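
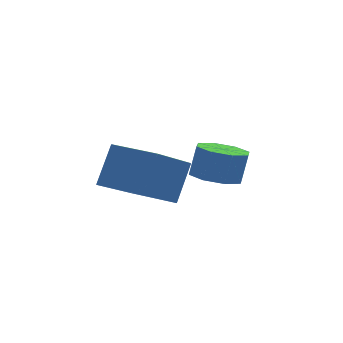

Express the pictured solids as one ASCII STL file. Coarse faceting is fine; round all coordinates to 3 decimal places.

solid 
facet normal -0.328 -0.430 -0.841
outer loop
vertex -1.909 -3.054 2.547
vertex -3.094 -2.103 2.523
vertex -0.811 -1.714 1.433
endloop
endfacet
facet normal 0.780 -0.626 0.016
outer loop
vertex -0.326 -1.077 2.677
vertex -1.909 -3.054 2.547
vertex -0.811 -1.714 1.433
endloop
endfacet
facet normal -0.328 -0.431 -0.841
outer loop
vertex -0.811 -1.714 1.433
vertex -3.094 -2.103 2.523
vertex -1.996 -0.763 1.408
endloop
endfacet
facet normal 0.533 0.650 -0.541
outer loop
vertex -1.996 -0.763 1.408
vertex -0.326 -1.077 2.677
vertex -0.811 -1.714 1.433
endloop
endfacet
facet normal -0.533 -0.651 0.541
outer loop
vertex -1.909 -3.054 2.547
vertex -2.609 -1.466 3.767
vertex -3.094 -2.103 2.523
endloop
endfacet
facet normal 0.780 -0.626 0.016
outer loop
vertex -1.424 -2.417 3.792
vertex -1.909 -3.054 2.547
vertex -0.326 -1.077 2.677
endloop
endfacet
facet normal -0.533 -0.650 0.541
outer loop
vertex -1.424 -2.417 3.792
vertex -2.609 -1.466 3.767
vertex -1.909 -3.054 2.547
endloop
endfacet
facet normal -0.780 0.626 -0.016
outer loop
vertex -3.094 -2.103 2.523
vertex -2.609 -1.466 3.767
vertex -1.996 -0.763 1.408
endloop
endfacet
facet normal 0.533 0.651 -0.541
outer loop
vertex -1.511 -0.126 2.653
vertex -0.326 -1.077 2.677
vertex -1.996 -0.763 1.408
endloop
endfacet
facet normal -0.780 0.626 -0.016
outer loop
vertex -1.996 -0.763 1.408
vertex -2.609 -1.466 3.767
vertex -1.511 -0.126 2.653
endloop
endfacet
facet normal 0.328 0.430 0.841
outer loop
vertex -1.511 -0.126 2.653
vertex -1.424 -2.417 3.792
vertex -0.326 -1.077 2.677
endloop
endfacet
facet normal 0.328 0.431 0.841
outer loop
vertex -2.609 -1.466 3.767
vertex -1.424 -2.417 3.792
vertex -1.511 -0.126 2.653
endloop
endfacet
facet normal -0.229 -0.194 -0.954
outer loop
vertex 1.306 0.183 1.086
vertex 0.634 0.684 1.145
vertex 1.439 0.793 0.93
endloop
endfacet
facet normal 0.951 -0.253 -0.177
outer loop
vertex 1.306 0.183 1.086
vertex 1.439 0.793 0.93
vertex 1.558 0.396 2.135
endloop
endfacet
facet normal 0.952 -0.251 -0.177
outer loop
vertex 1.558 0.396 2.135
vertex 1.439 0.793 0.93
vertex 1.69 1.006 1.98
endloop
endfacet
facet normal 0.229 0.193 0.954
outer loop
vertex 1.558 0.396 2.135
vertex 1.69 1.006 1.98
vertex 0.886 0.896 2.195
endloop
endfacet
facet normal -0.229 -0.193 -0.954
outer loop
vertex 1.439 0.793 0.93
vertex 0.634 0.684 1.145
vertex 1.1 1.338 0.901
endloop
endfacet
facet normal 0.818 0.493 -0.296
outer loop
vertex 1.439 0.793 0.93
vertex 1.1 1.338 0.901
vertex 1.69 1.006 1.98
endloop
endfacet
facet normal 0.819 0.492 -0.297
outer loop
vertex 1.69 1.006 1.98
vertex 1.1 1.338 0.901
vertex 1.352 1.551 1.95
endloop
endfacet
facet normal 0.229 0.194 0.954
outer loop
vertex 1.69 1.006 1.98
vertex 1.352 1.551 1.95
vertex 0.886 0.896 2.195
endloop
endfacet
facet normal -0.229 -0.193 -0.954
outer loop
vertex 1.1 1.338 0.901
vertex 0.634 0.684 1.145
vertex 0.488 1.5 1.015
endloop
endfacet
facet normal 0.206 0.948 -0.242
outer loop
vertex 1.1 1.338 0.901
vertex 0.488 1.5 1.015
vertex 1.352 1.551 1.95
endloop
endfacet
facet normal 0.206 0.948 -0.242
outer loop
vertex 1.352 1.551 1.95
vertex 0.488 1.5 1.015
vertex 0.74 1.713 2.064
endloop
endfacet
facet normal 0.229 0.194 0.954
outer loop
vertex 1.352 1.551 1.95
vertex 0.74 1.713 2.064
vertex 0.886 0.896 2.195
endloop
endfacet
facet normal -0.229 -0.193 -0.954
outer loop
vertex 0.488 1.5 1.015
vertex 0.634 0.684 1.145
vertex -0.038 1.184 1.205
endloop
endfacet
facet normal -0.527 0.849 -0.046
outer loop
vertex 0.488 1.5 1.015
vertex -0.038 1.184 1.205
vertex 0.74 1.713 2.064
endloop
endfacet
facet normal -0.527 0.849 -0.046
outer loop
vertex 0.74 1.713 2.064
vertex -0.038 1.184 1.205
vertex 0.214 1.397 2.254
endloop
endfacet
facet normal 0.228 0.194 0.954
outer loop
vertex 0.74 1.713 2.064
vertex 0.214 1.397 2.254
vertex 0.886 0.896 2.195
endloop
endfacet
facet normal -0.229 -0.193 -0.954
outer loop
vertex -0.038 1.184 1.205
vertex 0.634 0.684 1.145
vertex -0.17 0.574 1.36
endloop
endfacet
facet normal -0.952 0.251 0.178
outer loop
vertex -0.038 1.184 1.205
vertex -0.17 0.574 1.36
vertex 0.214 1.397 2.254
endloop
endfacet
facet normal -0.951 0.253 0.176
outer loop
vertex 0.214 1.397 2.254
vertex -0.17 0.574 1.36
vertex 0.081 0.787 2.41
endloop
endfacet
facet normal 0.229 0.194 0.954
outer loop
vertex 0.214 1.397 2.254
vertex 0.081 0.787 2.41
vertex 0.886 0.896 2.195
endloop
endfacet
facet normal -0.229 -0.194 -0.954
outer loop
vertex -0.17 0.574 1.36
vertex 0.634 0.684 1.145
vertex 0.168 0.029 1.39
endloop
endfacet
facet normal -0.819 -0.492 0.296
outer loop
vertex -0.17 0.574 1.36
vertex 0.168 0.029 1.39
vertex 0.081 0.787 2.41
endloop
endfacet
facet normal -0.818 -0.493 0.297
outer loop
vertex 0.081 0.787 2.41
vertex 0.168 0.029 1.39
vertex 0.42 0.242 2.439
endloop
endfacet
facet normal 0.229 0.193 0.954
outer loop
vertex 0.081 0.787 2.41
vertex 0.42 0.242 2.439
vertex 0.886 0.896 2.195
endloop
endfacet
facet normal -0.229 -0.194 -0.954
outer loop
vertex 0.168 0.029 1.39
vertex 0.634 0.684 1.145
vertex 0.78 -0.133 1.276
endloop
endfacet
facet normal -0.206 -0.948 0.242
outer loop
vertex 0.168 0.029 1.39
vertex 0.78 -0.133 1.276
vertex 0.42 0.242 2.439
endloop
endfacet
facet normal -0.206 -0.948 0.242
outer loop
vertex 0.42 0.242 2.439
vertex 0.78 -0.133 1.276
vertex 1.032 0.08 2.325
endloop
endfacet
facet normal 0.229 0.193 0.954
outer loop
vertex 0.42 0.242 2.439
vertex 1.032 0.08 2.325
vertex 0.886 0.896 2.195
endloop
endfacet
facet normal -0.228 -0.194 -0.954
outer loop
vertex 0.78 -0.133 1.276
vertex 0.634 0.684 1.145
vertex 1.306 0.183 1.086
endloop
endfacet
facet normal 0.527 -0.849 0.046
outer loop
vertex 0.78 -0.133 1.276
vertex 1.306 0.183 1.086
vertex 1.032 0.08 2.325
endloop
endfacet
facet normal 0.527 -0.849 0.046
outer loop
vertex 1.032 0.08 2.325
vertex 1.306 0.183 1.086
vertex 1.558 0.396 2.135
endloop
endfacet
facet normal 0.229 0.193 0.954
outer loop
vertex 1.032 0.08 2.325
vertex 1.558 0.396 2.135
vertex 0.886 0.896 2.195
endloop
endfacet

endsolid


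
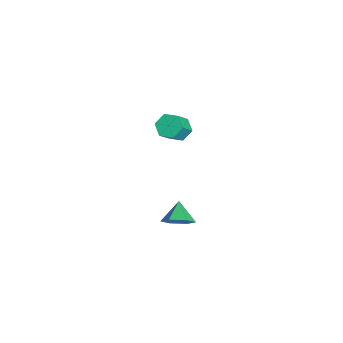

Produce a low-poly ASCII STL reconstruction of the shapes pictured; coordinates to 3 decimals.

solid 
facet normal 0.786 -0.279 -0.552
outer loop
vertex 5.126 2.055 3.711
vertex 4.502 1.747 2.979
vertex 4.844 2.697 2.985
endloop
endfacet
facet normal 0.046 0.757 0.652
outer loop
vertex 5.126 2.055 3.711
vertex 4.844 2.697 2.985
vertex 3.418 2.133 3.741
endloop
endfacet
facet normal 0.785 -0.279 -0.552
outer loop
vertex 4.844 2.697 2.985
vertex 4.502 1.747 2.979
vertex 4.22 2.39 2.253
endloop
endfacet
facet normal -0.391 0.919 -0.052
outer loop
vertex 4.844 2.697 2.985
vertex 4.22 2.39 2.253
vertex 3.418 2.133 3.741
endloop
endfacet
facet normal 0.785 -0.279 -0.552
outer loop
vertex 4.22 2.39 2.253
vertex 4.502 1.747 2.979
vertex 3.878 1.44 2.247
endloop
endfacet
facet normal -0.858 0.311 -0.409
outer loop
vertex 4.22 2.39 2.253
vertex 3.878 1.44 2.247
vertex 3.418 2.133 3.741
endloop
endfacet
facet normal 0.785 -0.279 -0.552
outer loop
vertex 3.878 1.44 2.247
vertex 4.502 1.747 2.979
vertex 4.16 0.797 2.973
endloop
endfacet
facet normal -0.887 -0.458 -0.061
outer loop
vertex 3.878 1.44 2.247
vertex 4.16 0.797 2.973
vertex 3.418 2.133 3.741
endloop
endfacet
facet normal 0.786 -0.279 -0.552
outer loop
vertex 4.16 0.797 2.973
vertex 4.502 1.747 2.979
vertex 4.784 1.105 3.705
endloop
endfacet
facet normal -0.449 -0.620 0.644
outer loop
vertex 4.16 0.797 2.973
vertex 4.784 1.105 3.705
vertex 3.418 2.133 3.741
endloop
endfacet
facet normal 0.786 -0.279 -0.552
outer loop
vertex 4.784 1.105 3.705
vertex 4.502 1.747 2.979
vertex 5.126 2.055 3.711
endloop
endfacet
facet normal 0.017 -0.012 1.000
outer loop
vertex 4.784 1.105 3.705
vertex 5.126 2.055 3.711
vertex 3.418 2.133 3.741
endloop
endfacet
facet normal -0.477 0.451 -0.755
outer loop
vertex -3.458 5.093 2.846
vertex -3.989 4.373 2.751
vertex -4.231 5.041 3.303
endloop
endfacet
facet normal 0.185 0.891 0.415
outer loop
vertex -3.458 5.093 2.846
vertex -4.231 5.041 3.303
vertex -2.5 4.187 4.363
endloop
endfacet
facet normal 0.186 0.891 0.414
outer loop
vertex -2.5 4.187 4.363
vertex -4.231 5.041 3.303
vertex -3.273 4.136 4.82
endloop
endfacet
facet normal 0.476 -0.450 0.755
outer loop
vertex -2.5 4.187 4.363
vertex -3.273 4.136 4.82
vertex -3.031 3.467 4.269
endloop
endfacet
facet normal -0.477 0.451 -0.754
outer loop
vertex -4.231 5.041 3.303
vertex -3.989 4.373 2.751
vertex -4.762 4.321 3.209
endloop
endfacet
facet normal -0.651 0.396 0.647
outer loop
vertex -4.231 5.041 3.303
vertex -4.762 4.321 3.209
vertex -3.273 4.136 4.82
endloop
endfacet
facet normal -0.651 0.396 0.647
outer loop
vertex -3.273 4.136 4.82
vertex -4.762 4.321 3.209
vertex -3.804 3.416 4.726
endloop
endfacet
facet normal 0.476 -0.450 0.755
outer loop
vertex -3.273 4.136 4.82
vertex -3.804 3.416 4.726
vertex -3.031 3.467 4.269
endloop
endfacet
facet normal -0.477 0.451 -0.754
outer loop
vertex -4.762 4.321 3.209
vertex -3.989 4.373 2.751
vertex -4.52 3.653 2.657
endloop
endfacet
facet normal -0.837 -0.496 0.233
outer loop
vertex -4.762 4.321 3.209
vertex -4.52 3.653 2.657
vertex -3.804 3.416 4.726
endloop
endfacet
facet normal -0.837 -0.495 0.233
outer loop
vertex -3.804 3.416 4.726
vertex -4.52 3.653 2.657
vertex -3.562 2.747 4.174
endloop
endfacet
facet normal 0.476 -0.451 0.755
outer loop
vertex -3.804 3.416 4.726
vertex -3.562 2.747 4.174
vertex -3.031 3.467 4.269
endloop
endfacet
facet normal -0.476 0.450 -0.755
outer loop
vertex -4.52 3.653 2.657
vertex -3.989 4.373 2.751
vertex -3.747 3.704 2.2
endloop
endfacet
facet normal -0.186 -0.891 -0.414
outer loop
vertex -4.52 3.653 2.657
vertex -3.747 3.704 2.2
vertex -3.562 2.747 4.174
endloop
endfacet
facet normal -0.185 -0.891 -0.415
outer loop
vertex -3.562 2.747 4.174
vertex -3.747 3.704 2.2
vertex -2.789 2.799 3.717
endloop
endfacet
facet normal 0.477 -0.451 0.755
outer loop
vertex -3.562 2.747 4.174
vertex -2.789 2.799 3.717
vertex -3.031 3.467 4.269
endloop
endfacet
facet normal -0.476 0.450 -0.755
outer loop
vertex -3.747 3.704 2.2
vertex -3.989 4.373 2.751
vertex -3.216 4.424 2.294
endloop
endfacet
facet normal 0.651 -0.396 -0.647
outer loop
vertex -3.747 3.704 2.2
vertex -3.216 4.424 2.294
vertex -2.789 2.799 3.717
endloop
endfacet
facet normal 0.651 -0.396 -0.647
outer loop
vertex -2.789 2.799 3.717
vertex -3.216 4.424 2.294
vertex -2.258 3.519 3.811
endloop
endfacet
facet normal 0.477 -0.451 0.754
outer loop
vertex -2.789 2.799 3.717
vertex -2.258 3.519 3.811
vertex -3.031 3.467 4.269
endloop
endfacet
facet normal -0.476 0.451 -0.755
outer loop
vertex -3.216 4.424 2.294
vertex -3.989 4.373 2.751
vertex -3.458 5.093 2.846
endloop
endfacet
facet normal 0.837 0.495 -0.233
outer loop
vertex -3.216 4.424 2.294
vertex -3.458 5.093 2.846
vertex -2.258 3.519 3.811
endloop
endfacet
facet normal 0.837 0.495 -0.233
outer loop
vertex -2.258 3.519 3.811
vertex -3.458 5.093 2.846
vertex -2.5 4.187 4.363
endloop
endfacet
facet normal 0.477 -0.451 0.754
outer loop
vertex -2.258 3.519 3.811
vertex -2.5 4.187 4.363
vertex -3.031 3.467 4.269
endloop
endfacet

endsolid


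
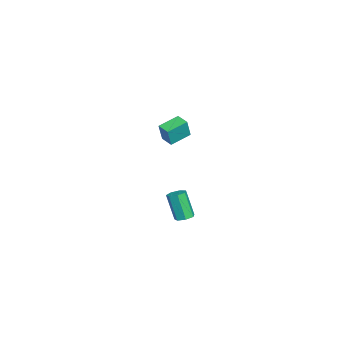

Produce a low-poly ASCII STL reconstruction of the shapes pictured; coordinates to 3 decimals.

solid 
facet normal 0.272 0.277 -0.922
outer loop
vertex 4.324 2.88 1.056
vertex 3.8 2.795 0.876
vertex 4.027 3.264 1.084
endloop
endfacet
facet normal 0.744 0.547 0.383
outer loop
vertex 4.324 2.88 1.056
vertex 4.027 3.264 1.084
vertex 3.863 2.41 2.623
endloop
endfacet
facet normal 0.743 0.548 0.383
outer loop
vertex 3.863 2.41 2.623
vertex 4.027 3.264 1.084
vertex 3.566 2.793 2.651
endloop
endfacet
facet normal -0.271 -0.277 0.922
outer loop
vertex 3.863 2.41 2.623
vertex 3.566 2.793 2.651
vertex 3.34 2.325 2.444
endloop
endfacet
facet normal 0.272 0.277 -0.922
outer loop
vertex 4.027 3.264 1.084
vertex 3.8 2.795 0.876
vertex 3.559 3.294 0.955
endloop
endfacet
facet normal -0.017 0.959 0.283
outer loop
vertex 4.027 3.264 1.084
vertex 3.559 3.294 0.955
vertex 3.566 2.793 2.651
endloop
endfacet
facet normal -0.014 0.959 0.283
outer loop
vertex 3.566 2.793 2.651
vertex 3.559 3.294 0.955
vertex 3.098 2.824 2.523
endloop
endfacet
facet normal -0.271 -0.277 0.922
outer loop
vertex 3.566 2.793 2.651
vertex 3.098 2.824 2.523
vertex 3.34 2.325 2.444
endloop
endfacet
facet normal 0.270 0.276 -0.922
outer loop
vertex 3.559 3.294 0.955
vertex 3.8 2.795 0.876
vertex 3.273 2.949 0.768
endloop
endfacet
facet normal -0.762 0.647 -0.030
outer loop
vertex 3.559 3.294 0.955
vertex 3.273 2.949 0.768
vertex 3.098 2.824 2.523
endloop
endfacet
facet normal -0.761 0.648 -0.030
outer loop
vertex 3.098 2.824 2.523
vertex 3.273 2.949 0.768
vertex 2.812 2.479 2.335
endloop
endfacet
facet normal -0.271 -0.277 0.922
outer loop
vertex 3.098 2.824 2.523
vertex 2.812 2.479 2.335
vertex 3.34 2.325 2.444
endloop
endfacet
facet normal 0.270 0.277 -0.922
outer loop
vertex 3.273 2.949 0.768
vertex 3.8 2.795 0.876
vertex 3.384 2.488 0.662
endloop
endfacet
facet normal -0.935 -0.151 -0.321
outer loop
vertex 3.273 2.949 0.768
vertex 3.384 2.488 0.662
vertex 2.812 2.479 2.335
endloop
endfacet
facet normal -0.935 -0.153 -0.320
outer loop
vertex 2.812 2.479 2.335
vertex 3.384 2.488 0.662
vertex 2.924 2.017 2.229
endloop
endfacet
facet normal -0.271 -0.277 0.922
outer loop
vertex 2.812 2.479 2.335
vertex 2.924 2.017 2.229
vertex 3.34 2.325 2.444
endloop
endfacet
facet normal 0.271 0.276 -0.922
outer loop
vertex 3.384 2.488 0.662
vertex 3.8 2.795 0.876
vertex 3.809 2.258 0.718
endloop
endfacet
facet normal -0.404 -0.837 -0.370
outer loop
vertex 3.384 2.488 0.662
vertex 3.809 2.258 0.718
vertex 2.924 2.017 2.229
endloop
endfacet
facet normal -0.403 -0.837 -0.370
outer loop
vertex 2.924 2.017 2.229
vertex 3.809 2.258 0.718
vertex 3.348 1.788 2.285
endloop
endfacet
facet normal -0.271 -0.277 0.922
outer loop
vertex 2.924 2.017 2.229
vertex 3.348 1.788 2.285
vertex 3.34 2.325 2.444
endloop
endfacet
facet normal 0.271 0.276 -0.922
outer loop
vertex 3.809 2.258 0.718
vertex 3.8 2.795 0.876
vertex 4.227 2.433 0.893
endloop
endfacet
facet normal 0.432 -0.891 -0.140
outer loop
vertex 3.809 2.258 0.718
vertex 4.227 2.433 0.893
vertex 3.348 1.788 2.285
endloop
endfacet
facet normal 0.430 -0.892 -0.141
outer loop
vertex 3.348 1.788 2.285
vertex 4.227 2.433 0.893
vertex 3.766 1.962 2.46
endloop
endfacet
facet normal -0.271 -0.277 0.922
outer loop
vertex 3.348 1.788 2.285
vertex 3.766 1.962 2.46
vertex 3.34 2.325 2.444
endloop
endfacet
facet normal 0.272 0.277 -0.922
outer loop
vertex 4.227 2.433 0.893
vertex 3.8 2.795 0.876
vertex 4.324 2.88 1.056
endloop
endfacet
facet normal 0.942 -0.275 0.194
outer loop
vertex 4.227 2.433 0.893
vertex 4.324 2.88 1.056
vertex 3.766 1.962 2.46
endloop
endfacet
facet normal 0.942 -0.275 0.195
outer loop
vertex 3.766 1.962 2.46
vertex 4.324 2.88 1.056
vertex 3.863 2.41 2.623
endloop
endfacet
facet normal -0.271 -0.277 0.922
outer loop
vertex 3.766 1.962 2.46
vertex 3.863 2.41 2.623
vertex 3.34 2.325 2.444
endloop
endfacet
facet normal -0.591 0.760 0.269
outer loop
vertex -4.548 2.015 3.836
vertex -3.889 2.56 3.743
vertex -4.872 2.197 2.612
endloop
endfacet
facet normal -0.766 -0.634 0.109
outer loop
vertex -4.051 1.14 2.237
vertex -4.548 2.015 3.836
vertex -4.872 2.197 2.612
endloop
endfacet
facet normal -0.591 0.760 0.270
outer loop
vertex -4.872 2.197 2.612
vertex -3.889 2.56 3.743
vertex -4.214 2.742 2.518
endloop
endfacet
facet normal -0.254 0.142 -0.957
outer loop
vertex -4.214 2.742 2.518
vertex -4.051 1.14 2.237
vertex -4.872 2.197 2.612
endloop
endfacet
facet normal 0.253 -0.143 0.957
outer loop
vertex -4.548 2.015 3.836
vertex -3.068 1.503 3.368
vertex -3.889 2.56 3.743
endloop
endfacet
facet normal -0.766 -0.634 0.109
outer loop
vertex -3.726 0.958 3.462
vertex -4.548 2.015 3.836
vertex -4.051 1.14 2.237
endloop
endfacet
facet normal 0.254 -0.141 0.957
outer loop
vertex -3.726 0.958 3.462
vertex -3.068 1.503 3.368
vertex -4.548 2.015 3.836
endloop
endfacet
facet normal 0.766 0.634 -0.109
outer loop
vertex -3.889 2.56 3.743
vertex -3.068 1.503 3.368
vertex -4.214 2.742 2.518
endloop
endfacet
facet normal -0.253 0.142 -0.957
outer loop
vertex -3.392 1.685 2.144
vertex -4.051 1.14 2.237
vertex -4.214 2.742 2.518
endloop
endfacet
facet normal 0.766 0.634 -0.108
outer loop
vertex -4.214 2.742 2.518
vertex -3.068 1.503 3.368
vertex -3.392 1.685 2.144
endloop
endfacet
facet normal 0.591 -0.760 -0.270
outer loop
vertex -3.392 1.685 2.144
vertex -3.726 0.958 3.462
vertex -4.051 1.14 2.237
endloop
endfacet
facet normal 0.591 -0.760 -0.270
outer loop
vertex -3.068 1.503 3.368
vertex -3.726 0.958 3.462
vertex -3.392 1.685 2.144
endloop
endfacet

endsolid


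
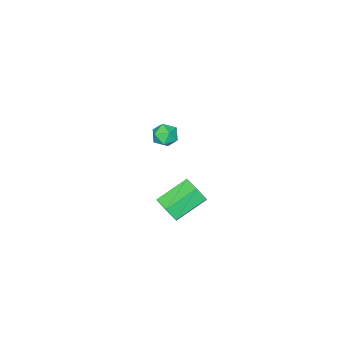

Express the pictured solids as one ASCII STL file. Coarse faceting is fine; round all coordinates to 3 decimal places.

solid 
facet normal 0.852 -0.289 -0.437
outer loop
vertex -1.084 -2.371 -3.546
vertex -1.607 -2.806 -4.278
vertex -1.327 -1.85 -4.364
endloop
endfacet
facet normal 0.464 0.803 0.374
outer loop
vertex -1.084 -2.371 -3.546
vertex -1.327 -1.85 -4.364
vertex -2.95 -1.738 -2.589
endloop
endfacet
facet normal 0.464 0.804 0.373
outer loop
vertex -2.95 -1.738 -2.589
vertex -1.327 -1.85 -4.364
vertex -3.193 -1.218 -3.407
endloop
endfacet
facet normal -0.852 0.288 0.437
outer loop
vertex -2.95 -1.738 -2.589
vertex -3.193 -1.218 -3.407
vertex -3.473 -2.174 -3.322
endloop
endfacet
facet normal 0.852 -0.289 -0.436
outer loop
vertex -1.327 -1.85 -4.364
vertex -1.607 -2.806 -4.278
vertex -1.85 -2.286 -5.097
endloop
endfacet
facet normal 0.021 0.853 -0.522
outer loop
vertex -1.327 -1.85 -4.364
vertex -1.85 -2.286 -5.097
vertex -3.193 -1.218 -3.407
endloop
endfacet
facet normal 0.022 0.853 -0.522
outer loop
vertex -3.193 -1.218 -3.407
vertex -1.85 -2.286 -5.097
vertex -3.716 -1.653 -4.14
endloop
endfacet
facet normal -0.852 0.288 0.437
outer loop
vertex -3.193 -1.218 -3.407
vertex -3.716 -1.653 -4.14
vertex -3.473 -2.174 -3.322
endloop
endfacet
facet normal 0.852 -0.289 -0.436
outer loop
vertex -1.85 -2.286 -5.097
vertex -1.607 -2.806 -4.278
vertex -2.13 -3.242 -5.011
endloop
endfacet
facet normal -0.443 0.049 -0.895
outer loop
vertex -1.85 -2.286 -5.097
vertex -2.13 -3.242 -5.011
vertex -3.716 -1.653 -4.14
endloop
endfacet
facet normal -0.443 0.049 -0.895
outer loop
vertex -3.716 -1.653 -4.14
vertex -2.13 -3.242 -5.011
vertex -3.996 -2.609 -4.054
endloop
endfacet
facet normal -0.852 0.289 0.437
outer loop
vertex -3.716 -1.653 -4.14
vertex -3.996 -2.609 -4.054
vertex -3.473 -2.174 -3.322
endloop
endfacet
facet normal 0.852 -0.288 -0.437
outer loop
vertex -2.13 -3.242 -5.011
vertex -1.607 -2.806 -4.278
vertex -1.887 -3.762 -4.193
endloop
endfacet
facet normal -0.464 -0.804 -0.373
outer loop
vertex -2.13 -3.242 -5.011
vertex -1.887 -3.762 -4.193
vertex -3.996 -2.609 -4.054
endloop
endfacet
facet normal -0.464 -0.803 -0.374
outer loop
vertex -3.996 -2.609 -4.054
vertex -1.887 -3.762 -4.193
vertex -3.753 -3.13 -3.236
endloop
endfacet
facet normal -0.852 0.289 0.437
outer loop
vertex -3.996 -2.609 -4.054
vertex -3.753 -3.13 -3.236
vertex -3.473 -2.174 -3.322
endloop
endfacet
facet normal 0.852 -0.288 -0.437
outer loop
vertex -1.887 -3.762 -4.193
vertex -1.607 -2.806 -4.278
vertex -1.364 -3.327 -3.46
endloop
endfacet
facet normal -0.021 -0.853 0.522
outer loop
vertex -1.887 -3.762 -4.193
vertex -1.364 -3.327 -3.46
vertex -3.753 -3.13 -3.236
endloop
endfacet
facet normal -0.021 -0.852 0.522
outer loop
vertex -3.753 -3.13 -3.236
vertex -1.364 -3.327 -3.46
vertex -3.23 -2.694 -2.503
endloop
endfacet
facet normal -0.852 0.289 0.436
outer loop
vertex -3.753 -3.13 -3.236
vertex -3.23 -2.694 -2.503
vertex -3.473 -2.174 -3.322
endloop
endfacet
facet normal 0.852 -0.289 -0.437
outer loop
vertex -1.364 -3.327 -3.46
vertex -1.607 -2.806 -4.278
vertex -1.084 -2.371 -3.546
endloop
endfacet
facet normal 0.443 -0.049 0.895
outer loop
vertex -1.364 -3.327 -3.46
vertex -1.084 -2.371 -3.546
vertex -3.23 -2.694 -2.503
endloop
endfacet
facet normal 0.443 -0.049 0.895
outer loop
vertex -3.23 -2.694 -2.503
vertex -1.084 -2.371 -3.546
vertex -2.95 -1.738 -2.589
endloop
endfacet
facet normal -0.852 0.289 0.436
outer loop
vertex -3.23 -2.694 -2.503
vertex -2.95 -1.738 -2.589
vertex -3.473 -2.174 -3.322
endloop
endfacet
facet normal -0.257 0.270 0.928
outer loop
vertex -0.578 -1.677 4.016
vertex -1.363 -1.844 3.847
vertex -0.876 -2.429 4.152
endloop
endfacet
facet normal 0.406 0.005 0.914
outer loop
vertex -0.578 -1.677 4.016
vertex -0.876 -2.429 4.152
vertex -0.131 -2.336 3.821
endloop
endfacet
facet normal 0.791 0.400 0.462
outer loop
vertex -0.578 -1.677 4.016
vertex -0.131 -2.336 3.821
vertex -0.158 -1.694 3.312
endloop
endfacet
facet normal 0.368 0.909 0.198
outer loop
vertex -0.578 -1.677 4.016
vertex -0.158 -1.694 3.312
vertex -0.92 -1.389 3.328
endloop
endfacet
facet normal -0.281 0.828 0.486
outer loop
vertex -0.578 -1.677 4.016
vertex -0.92 -1.389 3.328
vertex -1.363 -1.844 3.847
endloop
endfacet
facet normal 0.373 -0.659 0.654
outer loop
vertex -0.131 -2.336 3.821
vertex -0.876 -2.429 4.152
vertex -0.64 -2.911 3.532
endloop
endfacet
facet normal -0.700 -0.230 0.677
outer loop
vertex -0.876 -2.429 4.152
vertex -1.363 -1.844 3.847
vertex -1.402 -2.606 3.548
endloop
endfacet
facet normal -0.738 0.673 -0.040
outer loop
vertex -1.363 -1.844 3.847
vertex -0.92 -1.389 3.328
vertex -1.429 -1.964 3.039
endloop
endfacet
facet normal 0.311 0.804 -0.507
outer loop
vertex -0.92 -1.389 3.328
vertex -0.158 -1.694 3.312
vertex -0.684 -1.871 2.708
endloop
endfacet
facet normal 0.997 -0.020 -0.078
outer loop
vertex -0.158 -1.694 3.312
vertex -0.131 -2.336 3.821
vertex -0.197 -2.456 3.013
endloop
endfacet
facet normal -0.368 -0.909 -0.198
outer loop
vertex -0.982 -2.623 2.844
vertex -0.64 -2.911 3.532
vertex -1.402 -2.606 3.548
endloop
endfacet
facet normal -0.791 -0.400 -0.462
outer loop
vertex -0.982 -2.623 2.844
vertex -1.402 -2.606 3.548
vertex -1.429 -1.964 3.039
endloop
endfacet
facet normal -0.406 -0.005 -0.914
outer loop
vertex -0.982 -2.623 2.844
vertex -1.429 -1.964 3.039
vertex -0.684 -1.871 2.708
endloop
endfacet
facet normal 0.257 -0.270 -0.928
outer loop
vertex -0.982 -2.623 2.844
vertex -0.684 -1.871 2.708
vertex -0.197 -2.456 3.013
endloop
endfacet
facet normal 0.281 -0.828 -0.486
outer loop
vertex -0.982 -2.623 2.844
vertex -0.197 -2.456 3.013
vertex -0.64 -2.911 3.532
endloop
endfacet
facet normal -0.311 -0.804 0.507
outer loop
vertex -1.402 -2.606 3.548
vertex -0.64 -2.911 3.532
vertex -0.876 -2.429 4.152
endloop
endfacet
facet normal -0.997 0.020 0.078
outer loop
vertex -1.429 -1.964 3.039
vertex -1.402 -2.606 3.548
vertex -1.363 -1.844 3.847
endloop
endfacet
facet normal -0.373 0.659 -0.654
outer loop
vertex -0.684 -1.871 2.708
vertex -1.429 -1.964 3.039
vertex -0.92 -1.389 3.328
endloop
endfacet
facet normal 0.700 0.230 -0.677
outer loop
vertex -0.197 -2.456 3.013
vertex -0.684 -1.871 2.708
vertex -0.158 -1.694 3.312
endloop
endfacet
facet normal 0.738 -0.673 0.040
outer loop
vertex -0.64 -2.911 3.532
vertex -0.197 -2.456 3.013
vertex -0.131 -2.336 3.821
endloop
endfacet

endsolid


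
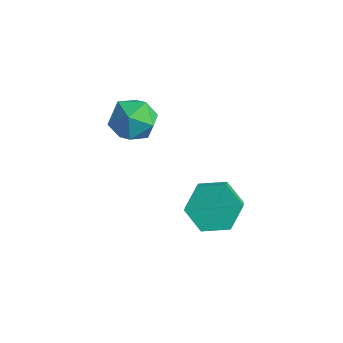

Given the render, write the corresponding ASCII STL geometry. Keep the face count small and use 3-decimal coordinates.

solid 
facet normal -0.450 0.569 -0.689
outer loop
vertex 3.958 2.167 -0.814
vertex 3.168 1.422 -0.913
vertex 3.07 2.227 -0.184
endloop
endfacet
facet normal 0.367 0.820 0.439
outer loop
vertex 3.958 2.167 -0.814
vertex 3.07 2.227 -0.184
vertex 4.642 1.302 0.232
endloop
endfacet
facet normal 0.367 0.821 0.438
outer loop
vertex 4.642 1.302 0.232
vertex 3.07 2.227 -0.184
vertex 3.755 1.362 0.862
endloop
endfacet
facet normal 0.450 -0.569 0.688
outer loop
vertex 4.642 1.302 0.232
vertex 3.755 1.362 0.862
vertex 3.852 0.558 0.133
endloop
endfacet
facet normal -0.450 0.569 -0.689
outer loop
vertex 3.07 2.227 -0.184
vertex 3.168 1.422 -0.913
vertex 2.28 1.482 -0.283
endloop
endfacet
facet normal -0.522 0.458 0.720
outer loop
vertex 3.07 2.227 -0.184
vertex 2.28 1.482 -0.283
vertex 3.755 1.362 0.862
endloop
endfacet
facet normal -0.522 0.458 0.720
outer loop
vertex 3.755 1.362 0.862
vertex 2.28 1.482 -0.283
vertex 2.965 0.617 0.763
endloop
endfacet
facet normal 0.451 -0.569 0.688
outer loop
vertex 3.755 1.362 0.862
vertex 2.965 0.617 0.763
vertex 3.852 0.558 0.133
endloop
endfacet
facet normal -0.450 0.569 -0.688
outer loop
vertex 2.28 1.482 -0.283
vertex 3.168 1.422 -0.913
vertex 2.378 0.678 -1.012
endloop
endfacet
facet normal -0.888 -0.363 0.281
outer loop
vertex 2.28 1.482 -0.283
vertex 2.378 0.678 -1.012
vertex 2.965 0.617 0.763
endloop
endfacet
facet normal -0.889 -0.362 0.281
outer loop
vertex 2.965 0.617 0.763
vertex 2.378 0.678 -1.012
vertex 3.062 -0.187 0.034
endloop
endfacet
facet normal 0.451 -0.569 0.688
outer loop
vertex 2.965 0.617 0.763
vertex 3.062 -0.187 0.034
vertex 3.852 0.558 0.133
endloop
endfacet
facet normal -0.450 0.569 -0.688
outer loop
vertex 2.378 0.678 -1.012
vertex 3.168 1.422 -0.913
vertex 3.265 0.618 -1.642
endloop
endfacet
facet normal -0.367 -0.820 -0.438
outer loop
vertex 2.378 0.678 -1.012
vertex 3.265 0.618 -1.642
vertex 3.062 -0.187 0.034
endloop
endfacet
facet normal -0.367 -0.821 -0.439
outer loop
vertex 3.062 -0.187 0.034
vertex 3.265 0.618 -1.642
vertex 3.95 -0.247 -0.596
endloop
endfacet
facet normal 0.450 -0.569 0.689
outer loop
vertex 3.062 -0.187 0.034
vertex 3.95 -0.247 -0.596
vertex 3.852 0.558 0.133
endloop
endfacet
facet normal -0.451 0.569 -0.688
outer loop
vertex 3.265 0.618 -1.642
vertex 3.168 1.422 -0.913
vertex 4.055 1.363 -1.543
endloop
endfacet
facet normal 0.522 -0.458 -0.720
outer loop
vertex 3.265 0.618 -1.642
vertex 4.055 1.363 -1.543
vertex 3.95 -0.247 -0.596
endloop
endfacet
facet normal 0.522 -0.458 -0.720
outer loop
vertex 3.95 -0.247 -0.596
vertex 4.055 1.363 -1.543
vertex 4.74 0.498 -0.497
endloop
endfacet
facet normal 0.450 -0.569 0.689
outer loop
vertex 3.95 -0.247 -0.596
vertex 4.74 0.498 -0.497
vertex 3.852 0.558 0.133
endloop
endfacet
facet normal -0.451 0.569 -0.688
outer loop
vertex 4.055 1.363 -1.543
vertex 3.168 1.422 -0.913
vertex 3.958 2.167 -0.814
endloop
endfacet
facet normal 0.888 0.363 -0.282
outer loop
vertex 4.055 1.363 -1.543
vertex 3.958 2.167 -0.814
vertex 4.74 0.498 -0.497
endloop
endfacet
facet normal 0.888 0.363 -0.281
outer loop
vertex 4.74 0.498 -0.497
vertex 3.958 2.167 -0.814
vertex 4.642 1.302 0.232
endloop
endfacet
facet normal 0.450 -0.569 0.688
outer loop
vertex 4.74 0.498 -0.497
vertex 4.642 1.302 0.232
vertex 3.852 0.558 0.133
endloop
endfacet
facet normal -0.058 -0.060 0.997
outer loop
vertex -0.33 1.463 3.096
vertex -1.203 0.846 3.008
vertex -0.229 0.396 3.038
endloop
endfacet
facet normal 0.619 0.016 0.785
outer loop
vertex -0.33 1.463 3.096
vertex -0.229 0.396 3.038
vertex 0.445 1.029 2.494
endloop
endfacet
facet normal 0.667 0.621 0.411
outer loop
vertex -0.33 1.463 3.096
vertex 0.445 1.029 2.494
vertex -0.112 1.869 2.128
endloop
endfacet
facet normal 0.020 0.920 0.390
outer loop
vertex -0.33 1.463 3.096
vertex -0.112 1.869 2.128
vertex -1.13 1.756 2.446
endloop
endfacet
facet normal -0.429 0.499 0.753
outer loop
vertex -0.33 1.463 3.096
vertex -1.13 1.756 2.446
vertex -1.203 0.846 3.008
endloop
endfacet
facet normal 0.776 -0.527 0.348
outer loop
vertex 0.445 1.029 2.494
vertex -0.229 0.396 3.038
vertex 0.05 0.144 2.034
endloop
endfacet
facet normal -0.321 -0.648 0.691
outer loop
vertex -0.229 0.396 3.038
vertex -1.203 0.846 3.008
vertex -0.968 0.031 2.352
endloop
endfacet
facet normal -0.920 0.257 0.296
outer loop
vertex -1.203 0.846 3.008
vertex -1.13 1.756 2.446
vertex -1.525 0.871 1.986
endloop
endfacet
facet normal -0.194 0.937 -0.289
outer loop
vertex -1.13 1.756 2.446
vertex -0.112 1.869 2.128
vertex -0.851 1.504 1.442
endloop
endfacet
facet normal 0.853 0.453 -0.258
outer loop
vertex -0.112 1.869 2.128
vertex 0.445 1.029 2.494
vertex 0.123 1.054 1.472
endloop
endfacet
facet normal -0.020 -0.920 -0.390
outer loop
vertex -0.75 0.437 1.384
vertex 0.05 0.144 2.034
vertex -0.968 0.031 2.352
endloop
endfacet
facet normal -0.667 -0.621 -0.411
outer loop
vertex -0.75 0.437 1.384
vertex -0.968 0.031 2.352
vertex -1.525 0.871 1.986
endloop
endfacet
facet normal -0.619 -0.016 -0.785
outer loop
vertex -0.75 0.437 1.384
vertex -1.525 0.871 1.986
vertex -0.851 1.504 1.442
endloop
endfacet
facet normal 0.058 0.060 -0.997
outer loop
vertex -0.75 0.437 1.384
vertex -0.851 1.504 1.442
vertex 0.123 1.054 1.472
endloop
endfacet
facet normal 0.429 -0.499 -0.753
outer loop
vertex -0.75 0.437 1.384
vertex 0.123 1.054 1.472
vertex 0.05 0.144 2.034
endloop
endfacet
facet normal 0.194 -0.937 0.289
outer loop
vertex -0.968 0.031 2.352
vertex 0.05 0.144 2.034
vertex -0.229 0.396 3.038
endloop
endfacet
facet normal -0.853 -0.453 0.258
outer loop
vertex -1.525 0.871 1.986
vertex -0.968 0.031 2.352
vertex -1.203 0.846 3.008
endloop
endfacet
facet normal -0.776 0.527 -0.348
outer loop
vertex -0.851 1.504 1.442
vertex -1.525 0.871 1.986
vertex -1.13 1.756 2.446
endloop
endfacet
facet normal 0.321 0.648 -0.691
outer loop
vertex 0.123 1.054 1.472
vertex -0.851 1.504 1.442
vertex -0.112 1.869 2.128
endloop
endfacet
facet normal 0.920 -0.257 -0.296
outer loop
vertex 0.05 0.144 2.034
vertex 0.123 1.054 1.472
vertex 0.445 1.029 2.494
endloop
endfacet

endsolid


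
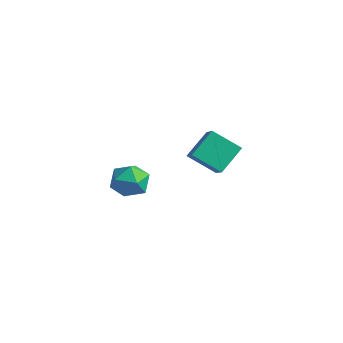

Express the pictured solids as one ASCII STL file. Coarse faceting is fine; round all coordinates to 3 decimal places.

solid 
facet normal -0.651 0.434 -0.623
outer loop
vertex -1.806 4.601 1.884
vertex -0.381 5.365 0.926
vertex -1.747 3.113 0.785
endloop
endfacet
facet normal -0.758 -0.407 0.510
outer loop
vertex -0.399 2.215 2.074
vertex -1.806 4.601 1.884
vertex -1.747 3.113 0.785
endloop
endfacet
facet normal -0.651 0.434 -0.622
outer loop
vertex -1.747 3.113 0.785
vertex -0.381 5.365 0.926
vertex -0.322 3.878 -0.173
endloop
endfacet
facet normal 0.032 -0.804 -0.594
outer loop
vertex -0.322 3.878 -0.173
vertex -0.399 2.215 2.074
vertex -1.747 3.113 0.785
endloop
endfacet
facet normal -0.032 0.804 0.594
outer loop
vertex -1.806 4.601 1.884
vertex 0.967 4.467 2.215
vertex -0.381 5.365 0.926
endloop
endfacet
facet normal -0.758 -0.407 0.509
outer loop
vertex -0.458 3.702 3.173
vertex -1.806 4.601 1.884
vertex -0.399 2.215 2.074
endloop
endfacet
facet normal -0.032 0.804 0.594
outer loop
vertex -0.458 3.702 3.173
vertex 0.967 4.467 2.215
vertex -1.806 4.601 1.884
endloop
endfacet
facet normal 0.758 0.407 -0.510
outer loop
vertex -0.381 5.365 0.926
vertex 0.967 4.467 2.215
vertex -0.322 3.878 -0.173
endloop
endfacet
facet normal 0.032 -0.804 -0.594
outer loop
vertex 1.026 2.979 1.116
vertex -0.399 2.215 2.074
vertex -0.322 3.878 -0.173
endloop
endfacet
facet normal 0.758 0.406 -0.510
outer loop
vertex -0.322 3.878 -0.173
vertex 0.967 4.467 2.215
vertex 1.026 2.979 1.116
endloop
endfacet
facet normal 0.651 -0.434 0.622
outer loop
vertex 1.026 2.979 1.116
vertex -0.458 3.702 3.173
vertex -0.399 2.215 2.074
endloop
endfacet
facet normal 0.651 -0.434 0.622
outer loop
vertex 0.967 4.467 2.215
vertex -0.458 3.702 3.173
vertex 1.026 2.979 1.116
endloop
endfacet
facet normal -0.562 0.279 0.778
outer loop
vertex -0.674 -1.42 2.97
vertex -1.085 -2.465 3.048
vertex -0.156 -2.181 3.617
endloop
endfacet
facet normal 0.039 0.663 0.748
outer loop
vertex -0.674 -1.42 2.97
vertex -0.156 -2.181 3.617
vertex 0.45 -1.488 2.971
endloop
endfacet
facet normal 0.060 0.992 0.115
outer loop
vertex -0.674 -1.42 2.97
vertex 0.45 -1.488 2.971
vertex -0.104 -1.342 2.002
endloop
endfacet
facet normal -0.530 0.812 -0.246
outer loop
vertex -0.674 -1.42 2.97
vertex -0.104 -1.342 2.002
vertex -1.052 -1.946 2.05
endloop
endfacet
facet normal -0.914 0.372 0.163
outer loop
vertex -0.674 -1.42 2.97
vertex -1.052 -1.946 2.05
vertex -1.085 -2.465 3.048
endloop
endfacet
facet normal 0.590 0.210 0.779
outer loop
vertex 0.45 -1.488 2.971
vertex -0.156 -2.181 3.617
vertex 0.732 -2.574 3.05
endloop
endfacet
facet normal -0.383 -0.408 0.829
outer loop
vertex -0.156 -2.181 3.617
vertex -1.085 -2.465 3.048
vertex -0.216 -3.178 3.098
endloop
endfacet
facet normal -0.951 -0.259 -0.166
outer loop
vertex -1.085 -2.465 3.048
vertex -1.052 -1.946 2.05
vertex -0.77 -3.032 2.129
endloop
endfacet
facet normal -0.330 0.451 -0.829
outer loop
vertex -1.052 -1.946 2.05
vertex -0.104 -1.342 2.002
vertex -0.164 -2.339 1.483
endloop
endfacet
facet normal 0.623 0.743 -0.245
outer loop
vertex -0.104 -1.342 2.002
vertex 0.45 -1.488 2.971
vertex 0.765 -2.055 2.052
endloop
endfacet
facet normal 0.530 -0.812 0.246
outer loop
vertex 0.354 -3.1 2.13
vertex 0.732 -2.574 3.05
vertex -0.216 -3.178 3.098
endloop
endfacet
facet normal -0.060 -0.992 -0.115
outer loop
vertex 0.354 -3.1 2.13
vertex -0.216 -3.178 3.098
vertex -0.77 -3.032 2.129
endloop
endfacet
facet normal -0.039 -0.663 -0.748
outer loop
vertex 0.354 -3.1 2.13
vertex -0.77 -3.032 2.129
vertex -0.164 -2.339 1.483
endloop
endfacet
facet normal 0.562 -0.279 -0.778
outer loop
vertex 0.354 -3.1 2.13
vertex -0.164 -2.339 1.483
vertex 0.765 -2.055 2.052
endloop
endfacet
facet normal 0.914 -0.372 -0.163
outer loop
vertex 0.354 -3.1 2.13
vertex 0.765 -2.055 2.052
vertex 0.732 -2.574 3.05
endloop
endfacet
facet normal 0.330 -0.451 0.829
outer loop
vertex -0.216 -3.178 3.098
vertex 0.732 -2.574 3.05
vertex -0.156 -2.181 3.617
endloop
endfacet
facet normal -0.623 -0.743 0.245
outer loop
vertex -0.77 -3.032 2.129
vertex -0.216 -3.178 3.098
vertex -1.085 -2.465 3.048
endloop
endfacet
facet normal -0.590 -0.210 -0.779
outer loop
vertex -0.164 -2.339 1.483
vertex -0.77 -3.032 2.129
vertex -1.052 -1.946 2.05
endloop
endfacet
facet normal 0.383 0.408 -0.829
outer loop
vertex 0.765 -2.055 2.052
vertex -0.164 -2.339 1.483
vertex -0.104 -1.342 2.002
endloop
endfacet
facet normal 0.951 0.259 0.166
outer loop
vertex 0.732 -2.574 3.05
vertex 0.765 -2.055 2.052
vertex 0.45 -1.488 2.971
endloop
endfacet

endsolid


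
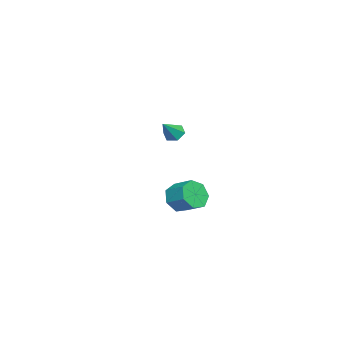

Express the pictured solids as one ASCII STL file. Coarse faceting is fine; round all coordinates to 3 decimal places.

solid 
facet normal -0.421 -0.799 -0.429
outer loop
vertex -2.719 -1.956 -5.031
vertex -3.402 -1.996 -4.287
vertex -3.454 -1.498 -5.164
endloop
endfacet
facet normal 0.346 0.296 -0.890
outer loop
vertex -2.719 -1.956 -5.031
vertex -3.454 -1.498 -5.164
vertex -2.156 -0.885 -4.456
endloop
endfacet
facet normal 0.346 0.295 -0.891
outer loop
vertex -2.156 -0.885 -4.456
vertex -3.454 -1.498 -5.164
vertex -2.891 -0.426 -4.59
endloop
endfacet
facet normal 0.421 0.799 0.428
outer loop
vertex -2.156 -0.885 -4.456
vertex -2.891 -0.426 -4.59
vertex -2.838 -0.924 -3.713
endloop
endfacet
facet normal -0.420 -0.800 -0.429
outer loop
vertex -3.454 -1.498 -5.164
vertex -3.402 -1.996 -4.287
vertex -4.15 -1.415 -4.638
endloop
endfacet
facet normal -0.440 0.592 -0.675
outer loop
vertex -3.454 -1.498 -5.164
vertex -4.15 -1.415 -4.638
vertex -2.891 -0.426 -4.59
endloop
endfacet
facet normal -0.440 0.593 -0.674
outer loop
vertex -2.891 -0.426 -4.59
vertex -4.15 -1.415 -4.638
vertex -3.586 -0.343 -4.063
endloop
endfacet
facet normal 0.421 0.800 0.429
outer loop
vertex -2.891 -0.426 -4.59
vertex -3.586 -0.343 -4.063
vertex -2.838 -0.924 -3.713
endloop
endfacet
facet normal -0.420 -0.800 -0.428
outer loop
vertex -4.15 -1.415 -4.638
vertex -3.402 -1.996 -4.287
vertex -4.282 -1.769 -3.847
endloop
endfacet
facet normal -0.895 0.444 0.049
outer loop
vertex -4.15 -1.415 -4.638
vertex -4.282 -1.769 -3.847
vertex -3.586 -0.343 -4.063
endloop
endfacet
facet normal -0.895 0.444 0.048
outer loop
vertex -3.586 -0.343 -4.063
vertex -4.282 -1.769 -3.847
vertex -3.719 -0.697 -3.273
endloop
endfacet
facet normal 0.420 0.800 0.429
outer loop
vertex -3.586 -0.343 -4.063
vertex -3.719 -0.697 -3.273
vertex -2.838 -0.924 -3.713
endloop
endfacet
facet normal -0.421 -0.800 -0.429
outer loop
vertex -4.282 -1.769 -3.847
vertex -3.402 -1.996 -4.287
vertex -3.752 -2.294 -3.388
endloop
endfacet
facet normal -0.676 -0.039 0.736
outer loop
vertex -4.282 -1.769 -3.847
vertex -3.752 -2.294 -3.388
vertex -3.719 -0.697 -3.273
endloop
endfacet
facet normal -0.676 -0.039 0.736
outer loop
vertex -3.719 -0.697 -3.273
vertex -3.752 -2.294 -3.388
vertex -3.188 -1.223 -2.813
endloop
endfacet
facet normal 0.420 0.800 0.429
outer loop
vertex -3.719 -0.697 -3.273
vertex -3.188 -1.223 -2.813
vertex -2.838 -0.924 -3.713
endloop
endfacet
facet normal -0.421 -0.799 -0.429
outer loop
vertex -3.752 -2.294 -3.388
vertex -3.402 -1.996 -4.287
vertex -2.958 -2.595 -3.606
endloop
endfacet
facet normal 0.051 -0.493 0.868
outer loop
vertex -3.752 -2.294 -3.388
vertex -2.958 -2.595 -3.606
vertex -3.188 -1.223 -2.813
endloop
endfacet
facet normal 0.052 -0.493 0.868
outer loop
vertex -3.188 -1.223 -2.813
vertex -2.958 -2.595 -3.606
vertex -2.394 -1.523 -3.031
endloop
endfacet
facet normal 0.420 0.800 0.429
outer loop
vertex -3.188 -1.223 -2.813
vertex -2.394 -1.523 -3.031
vertex -2.838 -0.924 -3.713
endloop
endfacet
facet normal -0.420 -0.800 -0.429
outer loop
vertex -2.958 -2.595 -3.606
vertex -3.402 -1.996 -4.287
vertex -2.498 -2.444 -4.337
endloop
endfacet
facet normal 0.740 -0.576 0.347
outer loop
vertex -2.958 -2.595 -3.606
vertex -2.498 -2.444 -4.337
vertex -2.394 -1.523 -3.031
endloop
endfacet
facet normal 0.741 -0.576 0.347
outer loop
vertex -2.394 -1.523 -3.031
vertex -2.498 -2.444 -4.337
vertex -1.935 -1.373 -3.762
endloop
endfacet
facet normal 0.421 0.800 0.428
outer loop
vertex -2.394 -1.523 -3.031
vertex -1.935 -1.373 -3.762
vertex -2.838 -0.924 -3.713
endloop
endfacet
facet normal -0.420 -0.800 -0.429
outer loop
vertex -2.498 -2.444 -4.337
vertex -3.402 -1.996 -4.287
vertex -2.719 -1.956 -5.031
endloop
endfacet
facet normal 0.872 -0.224 -0.435
outer loop
vertex -2.498 -2.444 -4.337
vertex -2.719 -1.956 -5.031
vertex -1.935 -1.373 -3.762
endloop
endfacet
facet normal 0.872 -0.224 -0.435
outer loop
vertex -1.935 -1.373 -3.762
vertex -2.719 -1.956 -5.031
vertex -2.156 -0.885 -4.456
endloop
endfacet
facet normal 0.421 0.800 0.428
outer loop
vertex -1.935 -1.373 -3.762
vertex -2.156 -0.885 -4.456
vertex -2.838 -0.924 -3.713
endloop
endfacet
facet normal -0.705 0.270 -0.656
outer loop
vertex 3.316 -0.49 2.307
vertex 2.891 -0.756 2.654
vertex 3.033 -0.17 2.743
endloop
endfacet
facet normal 0.756 0.655 0.010
outer loop
vertex 3.316 -0.49 2.307
vertex 3.033 -0.17 2.743
vertex 3.849 -1.124 3.546
endloop
endfacet
facet normal -0.705 0.270 -0.656
outer loop
vertex 3.033 -0.17 2.743
vertex 2.891 -0.756 2.654
vertex 2.608 -0.436 3.09
endloop
endfacet
facet normal 0.132 0.702 0.700
outer loop
vertex 3.033 -0.17 2.743
vertex 2.608 -0.436 3.09
vertex 3.849 -1.124 3.546
endloop
endfacet
facet normal -0.705 0.270 -0.656
outer loop
vertex 2.608 -0.436 3.09
vertex 2.891 -0.756 2.654
vertex 2.466 -1.023 3.001
endloop
endfacet
facet normal -0.369 -0.051 0.928
outer loop
vertex 2.608 -0.436 3.09
vertex 2.466 -1.023 3.001
vertex 3.849 -1.124 3.546
endloop
endfacet
facet normal -0.705 0.272 -0.655
outer loop
vertex 2.466 -1.023 3.001
vertex 2.891 -0.756 2.654
vertex 2.748 -1.342 2.565
endloop
endfacet
facet normal -0.245 -0.851 0.464
outer loop
vertex 2.466 -1.023 3.001
vertex 2.748 -1.342 2.565
vertex 3.849 -1.124 3.546
endloop
endfacet
facet normal -0.705 0.272 -0.655
outer loop
vertex 2.748 -1.342 2.565
vertex 2.891 -0.756 2.654
vertex 3.173 -1.076 2.218
endloop
endfacet
facet normal 0.378 -0.898 -0.225
outer loop
vertex 2.748 -1.342 2.565
vertex 3.173 -1.076 2.218
vertex 3.849 -1.124 3.546
endloop
endfacet
facet normal -0.705 0.272 -0.655
outer loop
vertex 3.173 -1.076 2.218
vertex 2.891 -0.756 2.654
vertex 3.316 -0.49 2.307
endloop
endfacet
facet normal 0.880 -0.146 -0.453
outer loop
vertex 3.173 -1.076 2.218
vertex 3.316 -0.49 2.307
vertex 3.849 -1.124 3.546
endloop
endfacet

endsolid


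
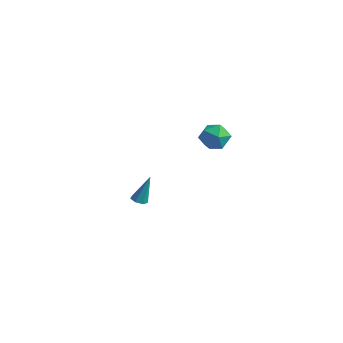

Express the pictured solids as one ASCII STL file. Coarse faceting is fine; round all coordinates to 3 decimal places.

solid 
facet normal 0.390 0.743 0.543
outer loop
vertex 3.288 -0.314 3.882
vertex 3.481 -0.95 4.614
vertex 4.155 -0.789 3.909
endloop
endfacet
facet normal 0.478 0.864 -0.156
outer loop
vertex 3.288 -0.314 3.882
vertex 4.155 -0.789 3.909
vertex 3.678 -0.68 3.05
endloop
endfacet
facet normal -0.167 0.871 -0.462
outer loop
vertex 3.288 -0.314 3.882
vertex 3.678 -0.68 3.05
vertex 2.71 -0.773 3.225
endloop
endfacet
facet normal -0.654 0.755 0.048
outer loop
vertex 3.288 -0.314 3.882
vertex 2.71 -0.773 3.225
vertex 2.588 -0.94 4.191
endloop
endfacet
facet normal -0.309 0.676 0.669
outer loop
vertex 3.288 -0.314 3.882
vertex 2.588 -0.94 4.191
vertex 3.481 -0.95 4.614
endloop
endfacet
facet normal 0.846 0.317 -0.429
outer loop
vertex 3.678 -0.68 3.05
vertex 4.155 -0.789 3.909
vertex 4.112 -1.54 3.269
endloop
endfacet
facet normal 0.703 0.122 0.700
outer loop
vertex 4.155 -0.789 3.909
vertex 3.481 -0.95 4.614
vertex 3.99 -1.707 4.235
endloop
endfacet
facet normal -0.428 0.014 0.904
outer loop
vertex 3.481 -0.95 4.614
vertex 2.588 -0.94 4.191
vertex 3.022 -1.8 4.41
endloop
endfacet
facet normal -0.985 0.142 -0.100
outer loop
vertex 2.588 -0.94 4.191
vertex 2.71 -0.773 3.225
vertex 2.545 -1.691 3.551
endloop
endfacet
facet normal -0.199 0.329 -0.923
outer loop
vertex 2.71 -0.773 3.225
vertex 3.678 -0.68 3.05
vertex 3.219 -1.53 2.846
endloop
endfacet
facet normal 0.654 -0.755 -0.048
outer loop
vertex 3.412 -2.166 3.578
vertex 4.112 -1.54 3.269
vertex 3.99 -1.707 4.235
endloop
endfacet
facet normal 0.167 -0.871 0.462
outer loop
vertex 3.412 -2.166 3.578
vertex 3.99 -1.707 4.235
vertex 3.022 -1.8 4.41
endloop
endfacet
facet normal -0.478 -0.864 0.156
outer loop
vertex 3.412 -2.166 3.578
vertex 3.022 -1.8 4.41
vertex 2.545 -1.691 3.551
endloop
endfacet
facet normal -0.390 -0.743 -0.543
outer loop
vertex 3.412 -2.166 3.578
vertex 2.545 -1.691 3.551
vertex 3.219 -1.53 2.846
endloop
endfacet
facet normal 0.309 -0.676 -0.669
outer loop
vertex 3.412 -2.166 3.578
vertex 3.219 -1.53 2.846
vertex 4.112 -1.54 3.269
endloop
endfacet
facet normal 0.985 -0.142 0.100
outer loop
vertex 3.99 -1.707 4.235
vertex 4.112 -1.54 3.269
vertex 4.155 -0.789 3.909
endloop
endfacet
facet normal 0.199 -0.329 0.923
outer loop
vertex 3.022 -1.8 4.41
vertex 3.99 -1.707 4.235
vertex 3.481 -0.95 4.614
endloop
endfacet
facet normal -0.846 -0.317 0.429
outer loop
vertex 2.545 -1.691 3.551
vertex 3.022 -1.8 4.41
vertex 2.588 -0.94 4.191
endloop
endfacet
facet normal -0.703 -0.122 -0.700
outer loop
vertex 3.219 -1.53 2.846
vertex 2.545 -1.691 3.551
vertex 2.71 -0.773 3.225
endloop
endfacet
facet normal 0.428 -0.014 -0.904
outer loop
vertex 4.112 -1.54 3.269
vertex 3.219 -1.53 2.846
vertex 3.678 -0.68 3.05
endloop
endfacet
facet normal -0.149 -0.353 -0.924
outer loop
vertex -1.94 -1.184 -4.587
vertex -2.443 -0.962 -4.591
vertex -1.968 -0.738 -4.753
endloop
endfacet
facet normal 0.993 0.090 0.075
outer loop
vertex -1.94 -1.184 -4.587
vertex -1.968 -0.738 -4.753
vertex -2.157 -0.278 -2.809
endloop
endfacet
facet normal -0.148 -0.355 -0.923
outer loop
vertex -1.968 -0.738 -4.753
vertex -2.443 -0.962 -4.591
vertex -2.354 -0.46 -4.798
endloop
endfacet
facet normal 0.589 0.797 -0.131
outer loop
vertex -1.968 -0.738 -4.753
vertex -2.354 -0.46 -4.798
vertex -2.157 -0.278 -2.809
endloop
endfacet
facet normal -0.148 -0.354 -0.923
outer loop
vertex -2.354 -0.46 -4.798
vertex -2.443 -0.962 -4.591
vertex -2.807 -0.56 -4.687
endloop
endfacet
facet normal -0.230 0.971 -0.066
outer loop
vertex -2.354 -0.46 -4.798
vertex -2.807 -0.56 -4.687
vertex -2.157 -0.278 -2.809
endloop
endfacet
facet normal -0.149 -0.355 -0.923
outer loop
vertex -2.807 -0.56 -4.687
vertex -2.443 -0.962 -4.591
vertex -2.986 -0.963 -4.503
endloop
endfacet
facet normal -0.849 0.479 0.222
outer loop
vertex -2.807 -0.56 -4.687
vertex -2.986 -0.963 -4.503
vertex -2.157 -0.278 -2.809
endloop
endfacet
facet normal -0.149 -0.354 -0.923
outer loop
vertex -2.986 -0.963 -4.503
vertex -2.443 -0.962 -4.591
vertex -2.757 -1.365 -4.386
endloop
endfacet
facet normal -0.800 -0.306 0.515
outer loop
vertex -2.986 -0.963 -4.503
vertex -2.757 -1.365 -4.386
vertex -2.157 -0.278 -2.809
endloop
endfacet
facet normal -0.148 -0.354 -0.923
outer loop
vertex -2.757 -1.365 -4.386
vertex -2.443 -0.962 -4.591
vertex -2.291 -1.463 -4.423
endloop
endfacet
facet normal -0.120 -0.795 0.594
outer loop
vertex -2.757 -1.365 -4.386
vertex -2.291 -1.463 -4.423
vertex -2.157 -0.278 -2.809
endloop
endfacet
facet normal -0.149 -0.355 -0.923
outer loop
vertex -2.291 -1.463 -4.423
vertex -2.443 -0.962 -4.591
vertex -1.94 -1.184 -4.587
endloop
endfacet
facet normal 0.678 -0.619 0.398
outer loop
vertex -2.291 -1.463 -4.423
vertex -1.94 -1.184 -4.587
vertex -2.157 -0.278 -2.809
endloop
endfacet

endsolid


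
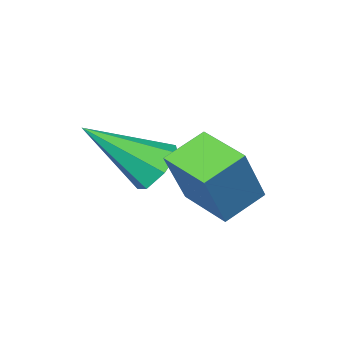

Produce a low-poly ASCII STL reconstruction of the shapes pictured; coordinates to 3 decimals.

solid 
facet normal -0.637 0.484 -0.599
outer loop
vertex -3.183 1.483 2.743
vertex -3.59 1.685 3.339
vertex -3.016 2.047 3.021
endloop
endfacet
facet normal 0.890 -0.040 -0.454
outer loop
vertex -3.183 1.483 2.743
vertex -3.016 2.047 3.021
vertex -2.29 0.695 4.561
endloop
endfacet
facet normal -0.638 0.486 -0.598
outer loop
vertex -3.016 2.047 3.021
vertex -3.59 1.685 3.339
vertex -3.281 2.338 3.54
endloop
endfacet
facet normal 0.821 0.561 0.105
outer loop
vertex -3.016 2.047 3.021
vertex -3.281 2.338 3.54
vertex -2.29 0.695 4.561
endloop
endfacet
facet normal -0.637 0.486 -0.598
outer loop
vertex -3.281 2.338 3.54
vertex -3.59 1.685 3.339
vertex -3.779 2.137 3.907
endloop
endfacet
facet normal 0.285 0.624 0.728
outer loop
vertex -3.281 2.338 3.54
vertex -3.779 2.137 3.907
vertex -2.29 0.695 4.561
endloop
endfacet
facet normal -0.638 0.485 -0.598
outer loop
vertex -3.779 2.137 3.907
vertex -3.59 1.685 3.339
vertex -4.135 1.595 3.847
endloop
endfacet
facet normal -0.315 0.103 0.943
outer loop
vertex -3.779 2.137 3.907
vertex -4.135 1.595 3.847
vertex -2.29 0.695 4.561
endloop
endfacet
facet normal -0.638 0.484 -0.599
outer loop
vertex -4.135 1.595 3.847
vertex -3.59 1.685 3.339
vertex -4.08 1.121 3.405
endloop
endfacet
facet normal -0.527 -0.612 0.590
outer loop
vertex -4.135 1.595 3.847
vertex -4.08 1.121 3.405
vertex -2.29 0.695 4.561
endloop
endfacet
facet normal -0.638 0.485 -0.598
outer loop
vertex -4.08 1.121 3.405
vertex -3.59 1.685 3.339
vertex -3.657 1.071 2.913
endloop
endfacet
facet normal -0.191 -0.979 -0.065
outer loop
vertex -4.08 1.121 3.405
vertex -3.657 1.071 2.913
vertex -2.29 0.695 4.561
endloop
endfacet
facet normal -0.637 0.485 -0.599
outer loop
vertex -3.657 1.071 2.913
vertex -3.59 1.685 3.339
vertex -3.183 1.483 2.743
endloop
endfacet
facet normal 0.440 -0.725 -0.530
outer loop
vertex -3.657 1.071 2.913
vertex -3.183 1.483 2.743
vertex -2.29 0.695 4.561
endloop
endfacet
facet normal -0.890 0.052 0.453
outer loop
vertex -3.88 2.91 4.812
vertex -3.91 4.243 4.599
vertex -4.645 2.657 3.338
endloop
endfacet
facet normal 0.022 -0.987 0.158
outer loop
vertex -3.63 2.597 2.821
vertex -3.88 2.91 4.812
vertex -4.645 2.657 3.338
endloop
endfacet
facet normal -0.890 0.052 0.453
outer loop
vertex -4.645 2.657 3.338
vertex -3.91 4.243 4.599
vertex -4.675 3.99 3.125
endloop
endfacet
facet normal -0.456 -0.150 -0.877
outer loop
vertex -4.675 3.99 3.125
vertex -3.63 2.597 2.821
vertex -4.645 2.657 3.338
endloop
endfacet
facet normal 0.456 0.150 0.877
outer loop
vertex -3.88 2.91 4.812
vertex -2.895 4.183 4.082
vertex -3.91 4.243 4.599
endloop
endfacet
facet normal 0.022 -0.987 0.158
outer loop
vertex -2.865 2.85 4.295
vertex -3.88 2.91 4.812
vertex -3.63 2.597 2.821
endloop
endfacet
facet normal 0.456 0.150 0.877
outer loop
vertex -2.865 2.85 4.295
vertex -2.895 4.183 4.082
vertex -3.88 2.91 4.812
endloop
endfacet
facet normal -0.022 0.987 -0.158
outer loop
vertex -3.91 4.243 4.599
vertex -2.895 4.183 4.082
vertex -4.675 3.99 3.125
endloop
endfacet
facet normal -0.456 -0.150 -0.877
outer loop
vertex -3.66 3.93 2.608
vertex -3.63 2.597 2.821
vertex -4.675 3.99 3.125
endloop
endfacet
facet normal -0.022 0.987 -0.158
outer loop
vertex -4.675 3.99 3.125
vertex -2.895 4.183 4.082
vertex -3.66 3.93 2.608
endloop
endfacet
facet normal 0.890 -0.052 -0.453
outer loop
vertex -3.66 3.93 2.608
vertex -2.865 2.85 4.295
vertex -3.63 2.597 2.821
endloop
endfacet
facet normal 0.890 -0.052 -0.453
outer loop
vertex -2.895 4.183 4.082
vertex -2.865 2.85 4.295
vertex -3.66 3.93 2.608
endloop
endfacet

endsolid


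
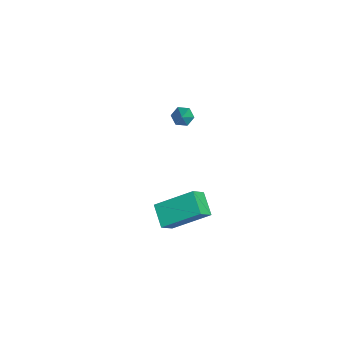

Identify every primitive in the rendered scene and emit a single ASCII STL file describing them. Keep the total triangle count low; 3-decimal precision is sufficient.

solid 
facet normal -0.466 0.557 -0.688
outer loop
vertex 2.667 -3.58 1.249
vertex 2.995 -1.896 2.39
vertex 3.729 -3.398 0.676
endloop
endfacet
facet normal -0.159 -0.817 -0.554
outer loop
vertex 4.185 -3.944 1.35
vertex 2.667 -3.58 1.249
vertex 3.729 -3.398 0.676
endloop
endfacet
facet normal -0.466 0.557 -0.688
outer loop
vertex 3.729 -3.398 0.676
vertex 2.995 -1.896 2.39
vertex 4.056 -1.715 1.818
endloop
endfacet
facet normal 0.871 0.149 -0.469
outer loop
vertex 4.056 -1.715 1.818
vertex 4.185 -3.944 1.35
vertex 3.729 -3.398 0.676
endloop
endfacet
facet normal -0.871 -0.148 0.469
outer loop
vertex 2.667 -3.58 1.249
vertex 3.451 -2.442 3.064
vertex 2.995 -1.896 2.39
endloop
endfacet
facet normal -0.159 -0.817 -0.554
outer loop
vertex 3.124 -4.125 1.922
vertex 2.667 -3.58 1.249
vertex 4.185 -3.944 1.35
endloop
endfacet
facet normal -0.870 -0.150 0.470
outer loop
vertex 3.124 -4.125 1.922
vertex 3.451 -2.442 3.064
vertex 2.667 -3.58 1.249
endloop
endfacet
facet normal 0.159 0.817 0.554
outer loop
vertex 2.995 -1.896 2.39
vertex 3.451 -2.442 3.064
vertex 4.056 -1.715 1.818
endloop
endfacet
facet normal 0.870 0.149 -0.470
outer loop
vertex 4.513 -2.26 2.491
vertex 4.185 -3.944 1.35
vertex 4.056 -1.715 1.818
endloop
endfacet
facet normal 0.159 0.817 0.554
outer loop
vertex 4.056 -1.715 1.818
vertex 3.451 -2.442 3.064
vertex 4.513 -2.26 2.491
endloop
endfacet
facet normal 0.466 -0.557 0.688
outer loop
vertex 4.513 -2.26 2.491
vertex 3.124 -4.125 1.922
vertex 4.185 -3.944 1.35
endloop
endfacet
facet normal 0.466 -0.557 0.687
outer loop
vertex 3.451 -2.442 3.064
vertex 3.124 -4.125 1.922
vertex 4.513 -2.26 2.491
endloop
endfacet
facet normal -0.720 0.121 -0.684
outer loop
vertex -2.295 -1.85 1.937
vertex -2.669 -2.025 2.3
vertex -2.548 -1.49 2.267
endloop
endfacet
facet normal 0.705 0.680 -0.201
outer loop
vertex -2.295 -1.85 1.937
vertex -2.548 -1.49 2.267
vertex -1.531 -2.215 3.38
endloop
endfacet
facet normal -0.720 0.121 -0.684
outer loop
vertex -2.548 -1.49 2.267
vertex -2.669 -2.025 2.3
vertex -2.922 -1.665 2.63
endloop
endfacet
facet normal 0.075 0.866 0.495
outer loop
vertex -2.548 -1.49 2.267
vertex -2.922 -1.665 2.63
vertex -1.531 -2.215 3.38
endloop
endfacet
facet normal -0.720 0.121 -0.684
outer loop
vertex -2.922 -1.665 2.63
vertex -2.669 -2.025 2.3
vertex -3.043 -2.2 2.663
endloop
endfacet
facet normal -0.422 0.151 0.894
outer loop
vertex -2.922 -1.665 2.63
vertex -3.043 -2.2 2.663
vertex -1.531 -2.215 3.38
endloop
endfacet
facet normal -0.720 0.121 -0.684
outer loop
vertex -3.043 -2.2 2.663
vertex -2.669 -2.025 2.3
vertex -2.79 -2.56 2.333
endloop
endfacet
facet normal -0.290 -0.749 0.595
outer loop
vertex -3.043 -2.2 2.663
vertex -2.79 -2.56 2.333
vertex -1.531 -2.215 3.38
endloop
endfacet
facet normal -0.720 0.121 -0.684
outer loop
vertex -2.79 -2.56 2.333
vertex -2.669 -2.025 2.3
vertex -2.416 -2.385 1.97
endloop
endfacet
facet normal 0.340 -0.935 -0.101
outer loop
vertex -2.79 -2.56 2.333
vertex -2.416 -2.385 1.97
vertex -1.531 -2.215 3.38
endloop
endfacet
facet normal -0.720 0.121 -0.684
outer loop
vertex -2.416 -2.385 1.97
vertex -2.669 -2.025 2.3
vertex -2.295 -1.85 1.937
endloop
endfacet
facet normal 0.838 -0.220 -0.499
outer loop
vertex -2.416 -2.385 1.97
vertex -2.295 -1.85 1.937
vertex -1.531 -2.215 3.38
endloop
endfacet

endsolid


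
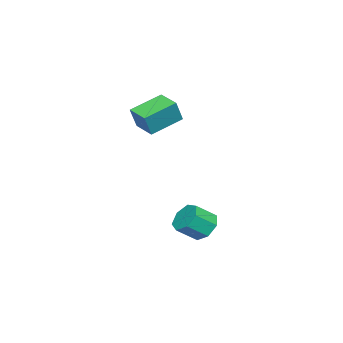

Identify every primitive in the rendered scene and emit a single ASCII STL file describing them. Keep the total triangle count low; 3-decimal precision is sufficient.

solid 
facet normal -0.547 0.585 -0.598
outer loop
vertex 1.29 2.86 -2.737
vertex 0.609 2.474 -2.492
vertex 0.966 3.138 -2.169
endloop
endfacet
facet normal 0.702 0.710 0.053
outer loop
vertex 1.29 2.86 -2.737
vertex 0.966 3.138 -2.169
vertex 1.952 2.151 -2.013
endloop
endfacet
facet normal 0.702 0.710 0.052
outer loop
vertex 1.952 2.151 -2.013
vertex 0.966 3.138 -2.169
vertex 1.628 2.43 -1.445
endloop
endfacet
facet normal 0.546 -0.585 0.599
outer loop
vertex 1.952 2.151 -2.013
vertex 1.628 2.43 -1.445
vertex 1.271 1.766 -1.768
endloop
endfacet
facet normal -0.547 0.585 -0.598
outer loop
vertex 0.966 3.138 -2.169
vertex 0.609 2.474 -2.492
vertex 0.373 2.917 -1.843
endloop
endfacet
facet normal 0.082 0.749 0.657
outer loop
vertex 0.966 3.138 -2.169
vertex 0.373 2.917 -1.843
vertex 1.628 2.43 -1.445
endloop
endfacet
facet normal 0.082 0.748 0.658
outer loop
vertex 1.628 2.43 -1.445
vertex 0.373 2.917 -1.843
vertex 1.035 2.208 -1.119
endloop
endfacet
facet normal 0.548 -0.585 0.598
outer loop
vertex 1.628 2.43 -1.445
vertex 1.035 2.208 -1.119
vertex 1.271 1.766 -1.768
endloop
endfacet
facet normal -0.547 0.585 -0.598
outer loop
vertex 0.373 2.917 -1.843
vertex 0.609 2.474 -2.492
vertex -0.042 2.362 -2.006
endloop
endfacet
facet normal -0.600 0.223 0.768
outer loop
vertex 0.373 2.917 -1.843
vertex -0.042 2.362 -2.006
vertex 1.035 2.208 -1.119
endloop
endfacet
facet normal -0.600 0.224 0.768
outer loop
vertex 1.035 2.208 -1.119
vertex -0.042 2.362 -2.006
vertex 0.62 1.654 -1.282
endloop
endfacet
facet normal 0.547 -0.586 0.598
outer loop
vertex 1.035 2.208 -1.119
vertex 0.62 1.654 -1.282
vertex 1.271 1.766 -1.768
endloop
endfacet
facet normal -0.547 0.586 -0.598
outer loop
vertex -0.042 2.362 -2.006
vertex 0.609 2.474 -2.492
vertex 0.033 1.892 -2.535
endloop
endfacet
facet normal -0.830 -0.470 0.300
outer loop
vertex -0.042 2.362 -2.006
vertex 0.033 1.892 -2.535
vertex 0.62 1.654 -1.282
endloop
endfacet
facet normal -0.830 -0.470 0.300
outer loop
vertex 0.62 1.654 -1.282
vertex 0.033 1.892 -2.535
vertex 0.695 1.184 -1.811
endloop
endfacet
facet normal 0.547 -0.586 0.598
outer loop
vertex 0.62 1.654 -1.282
vertex 0.695 1.184 -1.811
vertex 1.271 1.766 -1.768
endloop
endfacet
facet normal -0.547 0.586 -0.598
outer loop
vertex 0.033 1.892 -2.535
vertex 0.609 2.474 -2.492
vertex 0.542 1.86 -3.032
endloop
endfacet
facet normal -0.435 -0.810 -0.394
outer loop
vertex 0.033 1.892 -2.535
vertex 0.542 1.86 -3.032
vertex 0.695 1.184 -1.811
endloop
endfacet
facet normal -0.435 -0.810 -0.394
outer loop
vertex 0.695 1.184 -1.811
vertex 0.542 1.86 -3.032
vertex 1.204 1.152 -2.308
endloop
endfacet
facet normal 0.547 -0.586 0.598
outer loop
vertex 0.695 1.184 -1.811
vertex 1.204 1.152 -2.308
vertex 1.271 1.766 -1.768
endloop
endfacet
facet normal -0.547 0.586 -0.598
outer loop
vertex 0.542 1.86 -3.032
vertex 0.609 2.474 -2.492
vertex 1.102 2.291 -3.122
endloop
endfacet
facet normal 0.288 -0.540 -0.791
outer loop
vertex 0.542 1.86 -3.032
vertex 1.102 2.291 -3.122
vertex 1.204 1.152 -2.308
endloop
endfacet
facet normal 0.289 -0.539 -0.791
outer loop
vertex 1.204 1.152 -2.308
vertex 1.102 2.291 -3.122
vertex 1.763 1.583 -2.398
endloop
endfacet
facet normal 0.548 -0.585 0.598
outer loop
vertex 1.204 1.152 -2.308
vertex 1.763 1.583 -2.398
vertex 1.271 1.766 -1.768
endloop
endfacet
facet normal -0.547 0.586 -0.598
outer loop
vertex 1.102 2.291 -3.122
vertex 0.609 2.474 -2.492
vertex 1.29 2.86 -2.737
endloop
endfacet
facet normal 0.795 0.137 -0.591
outer loop
vertex 1.102 2.291 -3.122
vertex 1.29 2.86 -2.737
vertex 1.763 1.583 -2.398
endloop
endfacet
facet normal 0.794 0.137 -0.592
outer loop
vertex 1.763 1.583 -2.398
vertex 1.29 2.86 -2.737
vertex 1.952 2.151 -2.013
endloop
endfacet
facet normal 0.547 -0.587 0.597
outer loop
vertex 1.763 1.583 -2.398
vertex 1.952 2.151 -2.013
vertex 1.271 1.766 -1.768
endloop
endfacet
facet normal -0.723 0.568 0.393
outer loop
vertex -2.066 -0.683 4.206
vertex -1.41 0.299 3.995
vertex -2.581 -0.576 3.105
endloop
endfacet
facet normal -0.547 -0.818 0.176
outer loop
vertex -1.33 -1.559 2.425
vertex -2.066 -0.683 4.206
vertex -2.581 -0.576 3.105
endloop
endfacet
facet normal -0.723 0.568 0.393
outer loop
vertex -2.581 -0.576 3.105
vertex -1.41 0.299 3.995
vertex -1.924 0.406 2.894
endloop
endfacet
facet normal -0.421 0.088 -0.903
outer loop
vertex -1.924 0.406 2.894
vertex -1.33 -1.559 2.425
vertex -2.581 -0.576 3.105
endloop
endfacet
facet normal 0.422 -0.088 0.903
outer loop
vertex -2.066 -0.683 4.206
vertex -0.159 -0.684 3.315
vertex -1.41 0.299 3.995
endloop
endfacet
facet normal -0.548 -0.818 0.176
outer loop
vertex -0.816 -1.666 3.526
vertex -2.066 -0.683 4.206
vertex -1.33 -1.559 2.425
endloop
endfacet
facet normal 0.422 -0.088 0.902
outer loop
vertex -0.816 -1.666 3.526
vertex -0.159 -0.684 3.315
vertex -2.066 -0.683 4.206
endloop
endfacet
facet normal 0.547 0.818 -0.176
outer loop
vertex -1.41 0.299 3.995
vertex -0.159 -0.684 3.315
vertex -1.924 0.406 2.894
endloop
endfacet
facet normal -0.422 0.088 -0.902
outer loop
vertex -0.674 -0.577 2.214
vertex -1.33 -1.559 2.425
vertex -1.924 0.406 2.894
endloop
endfacet
facet normal 0.547 0.818 -0.177
outer loop
vertex -1.924 0.406 2.894
vertex -0.159 -0.684 3.315
vertex -0.674 -0.577 2.214
endloop
endfacet
facet normal 0.723 -0.568 -0.393
outer loop
vertex -0.674 -0.577 2.214
vertex -0.816 -1.666 3.526
vertex -1.33 -1.559 2.425
endloop
endfacet
facet normal 0.723 -0.568 -0.393
outer loop
vertex -0.159 -0.684 3.315
vertex -0.816 -1.666 3.526
vertex -0.674 -0.577 2.214
endloop
endfacet

endsolid


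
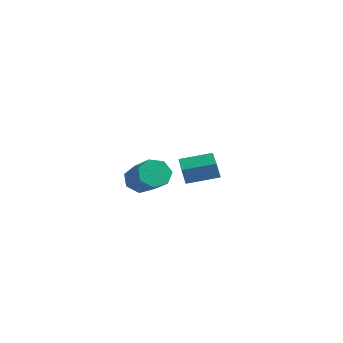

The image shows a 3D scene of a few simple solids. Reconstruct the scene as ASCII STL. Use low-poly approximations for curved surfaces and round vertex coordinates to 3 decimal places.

solid 
facet normal -0.607 -0.764 -0.218
outer loop
vertex -0.243 1.12 -0.422
vertex -1.938 2.501 -0.54
vertex -0.077 1.247 -1.328
endloop
endfacet
facet normal 0.774 -0.631 0.053
outer loop
vertex 0.998 2.599 -0.94
vertex -0.243 1.12 -0.422
vertex -0.077 1.247 -1.328
endloop
endfacet
facet normal -0.607 -0.764 -0.219
outer loop
vertex -0.077 1.247 -1.328
vertex -1.938 2.501 -0.54
vertex -1.772 2.629 -1.446
endloop
endfacet
facet normal 0.179 0.137 -0.974
outer loop
vertex -1.772 2.629 -1.446
vertex 0.998 2.599 -0.94
vertex -0.077 1.247 -1.328
endloop
endfacet
facet normal -0.179 -0.137 0.974
outer loop
vertex -0.243 1.12 -0.422
vertex -0.863 3.853 -0.152
vertex -1.938 2.501 -0.54
endloop
endfacet
facet normal 0.774 -0.631 0.053
outer loop
vertex 0.832 2.471 -0.034
vertex -0.243 1.12 -0.422
vertex 0.998 2.599 -0.94
endloop
endfacet
facet normal -0.179 -0.137 0.974
outer loop
vertex 0.832 2.471 -0.034
vertex -0.863 3.853 -0.152
vertex -0.243 1.12 -0.422
endloop
endfacet
facet normal -0.774 0.631 -0.053
outer loop
vertex -1.938 2.501 -0.54
vertex -0.863 3.853 -0.152
vertex -1.772 2.629 -1.446
endloop
endfacet
facet normal 0.179 0.137 -0.974
outer loop
vertex -0.697 3.98 -1.058
vertex 0.998 2.599 -0.94
vertex -1.772 2.629 -1.446
endloop
endfacet
facet normal -0.774 0.631 -0.053
outer loop
vertex -1.772 2.629 -1.446
vertex -0.863 3.853 -0.152
vertex -0.697 3.98 -1.058
endloop
endfacet
facet normal 0.607 0.764 0.219
outer loop
vertex -0.697 3.98 -1.058
vertex 0.832 2.471 -0.034
vertex 0.998 2.599 -0.94
endloop
endfacet
facet normal 0.607 0.764 0.218
outer loop
vertex -0.863 3.853 -0.152
vertex 0.832 2.471 -0.034
vertex -0.697 3.98 -1.058
endloop
endfacet
facet normal -0.803 0.305 -0.512
outer loop
vertex 1.294 -3.061 -0.278
vertex 0.987 -2.682 0.43
vertex 1.499 -2.351 -0.177
endloop
endfacet
facet normal 0.529 -0.032 -0.848
outer loop
vertex 1.294 -3.061 -0.278
vertex 1.499 -2.351 -0.177
vertex 3.02 -3.718 0.822
endloop
endfacet
facet normal 0.529 -0.032 -0.848
outer loop
vertex 3.02 -3.718 0.822
vertex 1.499 -2.351 -0.177
vertex 3.226 -3.008 0.924
endloop
endfacet
facet normal 0.802 -0.306 0.512
outer loop
vertex 3.02 -3.718 0.822
vertex 3.226 -3.008 0.924
vertex 2.713 -3.338 1.53
endloop
endfacet
facet normal -0.803 0.305 -0.511
outer loop
vertex 1.499 -2.351 -0.177
vertex 0.987 -2.682 0.43
vertex 1.319 -1.89 0.381
endloop
endfacet
facet normal 0.545 0.724 -0.423
outer loop
vertex 1.499 -2.351 -0.177
vertex 1.319 -1.89 0.381
vertex 3.226 -3.008 0.924
endloop
endfacet
facet normal 0.545 0.725 -0.422
outer loop
vertex 3.226 -3.008 0.924
vertex 1.319 -1.89 0.381
vertex 3.045 -2.547 1.482
endloop
endfacet
facet normal 0.802 -0.306 0.513
outer loop
vertex 3.226 -3.008 0.924
vertex 3.045 -2.547 1.482
vertex 2.713 -3.338 1.53
endloop
endfacet
facet normal -0.803 0.305 -0.511
outer loop
vertex 1.319 -1.89 0.381
vertex 0.987 -2.682 0.43
vertex 0.889 -2.025 0.976
endloop
endfacet
facet normal 0.151 0.935 0.321
outer loop
vertex 1.319 -1.89 0.381
vertex 0.889 -2.025 0.976
vertex 3.045 -2.547 1.482
endloop
endfacet
facet normal 0.151 0.935 0.321
outer loop
vertex 3.045 -2.547 1.482
vertex 0.889 -2.025 0.976
vertex 2.615 -2.682 2.077
endloop
endfacet
facet normal 0.803 -0.306 0.511
outer loop
vertex 3.045 -2.547 1.482
vertex 2.615 -2.682 2.077
vertex 2.713 -3.338 1.53
endloop
endfacet
facet normal -0.802 0.306 -0.512
outer loop
vertex 0.889 -2.025 0.976
vertex 0.987 -2.682 0.43
vertex 0.532 -2.654 1.159
endloop
endfacet
facet normal -0.357 0.442 0.823
outer loop
vertex 0.889 -2.025 0.976
vertex 0.532 -2.654 1.159
vertex 2.615 -2.682 2.077
endloop
endfacet
facet normal -0.357 0.442 0.823
outer loop
vertex 2.615 -2.682 2.077
vertex 0.532 -2.654 1.159
vertex 2.258 -3.311 2.26
endloop
endfacet
facet normal 0.803 -0.307 0.512
outer loop
vertex 2.615 -2.682 2.077
vertex 2.258 -3.311 2.26
vertex 2.713 -3.338 1.53
endloop
endfacet
facet normal -0.802 0.306 -0.513
outer loop
vertex 0.532 -2.654 1.159
vertex 0.987 -2.682 0.43
vertex 0.518 -3.304 0.793
endloop
endfacet
facet normal -0.596 -0.384 0.705
outer loop
vertex 0.532 -2.654 1.159
vertex 0.518 -3.304 0.793
vertex 2.258 -3.311 2.26
endloop
endfacet
facet normal -0.596 -0.384 0.705
outer loop
vertex 2.258 -3.311 2.26
vertex 0.518 -3.304 0.793
vertex 2.244 -3.961 1.894
endloop
endfacet
facet normal 0.803 -0.305 0.512
outer loop
vertex 2.258 -3.311 2.26
vertex 2.244 -3.961 1.894
vertex 2.713 -3.338 1.53
endloop
endfacet
facet normal -0.802 0.306 -0.512
outer loop
vertex 0.518 -3.304 0.793
vertex 0.987 -2.682 0.43
vertex 0.857 -3.486 0.153
endloop
endfacet
facet normal -0.387 -0.920 0.057
outer loop
vertex 0.518 -3.304 0.793
vertex 0.857 -3.486 0.153
vertex 2.244 -3.961 1.894
endloop
endfacet
facet normal -0.386 -0.921 0.056
outer loop
vertex 2.244 -3.961 1.894
vertex 0.857 -3.486 0.153
vertex 2.583 -4.142 1.254
endloop
endfacet
facet normal 0.803 -0.306 0.512
outer loop
vertex 2.244 -3.961 1.894
vertex 2.583 -4.142 1.254
vertex 2.713 -3.338 1.53
endloop
endfacet
facet normal -0.803 0.306 -0.512
outer loop
vertex 0.857 -3.486 0.153
vertex 0.987 -2.682 0.43
vertex 1.294 -3.061 -0.278
endloop
endfacet
facet normal 0.115 -0.763 -0.636
outer loop
vertex 0.857 -3.486 0.153
vertex 1.294 -3.061 -0.278
vertex 2.583 -4.142 1.254
endloop
endfacet
facet normal 0.114 -0.764 -0.635
outer loop
vertex 2.583 -4.142 1.254
vertex 1.294 -3.061 -0.278
vertex 3.02 -3.718 0.822
endloop
endfacet
facet normal 0.803 -0.306 0.512
outer loop
vertex 2.583 -4.142 1.254
vertex 3.02 -3.718 0.822
vertex 2.713 -3.338 1.53
endloop
endfacet

endsolid


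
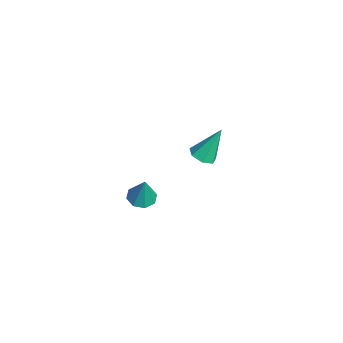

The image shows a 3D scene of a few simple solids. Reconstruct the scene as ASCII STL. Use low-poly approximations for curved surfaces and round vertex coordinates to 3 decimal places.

solid 
facet normal -0.258 -0.059 -0.964
outer loop
vertex 2.381 -1.92 2.713
vertex 2.015 -1.573 2.79
vertex 2.507 -1.554 2.657
endloop
endfacet
facet normal 0.940 -0.298 0.168
outer loop
vertex 2.381 -1.92 2.713
vertex 2.507 -1.554 2.657
vertex 2.305 -1.507 3.87
endloop
endfacet
facet normal -0.258 -0.059 -0.964
outer loop
vertex 2.507 -1.554 2.657
vertex 2.015 -1.573 2.79
vertex 2.344 -1.2 2.679
endloop
endfacet
facet normal 0.903 0.408 0.135
outer loop
vertex 2.507 -1.554 2.657
vertex 2.344 -1.2 2.679
vertex 2.305 -1.507 3.87
endloop
endfacet
facet normal -0.259 -0.059 -0.964
outer loop
vertex 2.344 -1.2 2.679
vertex 2.015 -1.573 2.79
vertex 1.989 -1.064 2.766
endloop
endfacet
facet normal 0.398 0.885 0.241
outer loop
vertex 2.344 -1.2 2.679
vertex 1.989 -1.064 2.766
vertex 2.305 -1.507 3.87
endloop
endfacet
facet normal -0.258 -0.059 -0.964
outer loop
vertex 1.989 -1.064 2.766
vertex 2.015 -1.573 2.79
vertex 1.649 -1.227 2.867
endloop
endfacet
facet normal -0.285 0.859 0.426
outer loop
vertex 1.989 -1.064 2.766
vertex 1.649 -1.227 2.867
vertex 2.305 -1.507 3.87
endloop
endfacet
facet normal -0.260 -0.061 -0.964
outer loop
vertex 1.649 -1.227 2.867
vertex 2.015 -1.573 2.79
vertex 1.523 -1.592 2.924
endloop
endfacet
facet normal -0.738 0.345 0.579
outer loop
vertex 1.649 -1.227 2.867
vertex 1.523 -1.592 2.924
vertex 2.305 -1.507 3.87
endloop
endfacet
facet normal -0.260 -0.059 -0.964
outer loop
vertex 1.523 -1.592 2.924
vertex 2.015 -1.573 2.79
vertex 1.685 -1.946 2.902
endloop
endfacet
facet normal -0.703 -0.360 0.613
outer loop
vertex 1.523 -1.592 2.924
vertex 1.685 -1.946 2.902
vertex 2.305 -1.507 3.87
endloop
endfacet
facet normal -0.261 -0.059 -0.964
outer loop
vertex 1.685 -1.946 2.902
vertex 2.015 -1.573 2.79
vertex 2.041 -2.082 2.814
endloop
endfacet
facet normal -0.196 -0.840 0.506
outer loop
vertex 1.685 -1.946 2.902
vertex 2.041 -2.082 2.814
vertex 2.305 -1.507 3.87
endloop
endfacet
facet normal -0.258 -0.059 -0.964
outer loop
vertex 2.041 -2.082 2.814
vertex 2.015 -1.573 2.79
vertex 2.381 -1.92 2.713
endloop
endfacet
facet normal 0.484 -0.814 0.322
outer loop
vertex 2.041 -2.082 2.814
vertex 2.381 -1.92 2.713
vertex 2.305 -1.507 3.87
endloop
endfacet
facet normal 0.059 -0.477 -0.877
outer loop
vertex -2.141 1.312 0.015
vertex -2.658 1.434 -0.086
vertex -2.214 1.717 -0.21
endloop
endfacet
facet normal 0.916 0.308 0.256
outer loop
vertex -2.141 1.312 0.015
vertex -2.214 1.717 -0.21
vertex -2.742 2.126 1.186
endloop
endfacet
facet normal 0.058 -0.476 -0.878
outer loop
vertex -2.214 1.717 -0.21
vertex -2.658 1.434 -0.086
vertex -2.621 1.909 -0.341
endloop
endfacet
facet normal 0.449 0.889 -0.091
outer loop
vertex -2.214 1.717 -0.21
vertex -2.621 1.909 -0.341
vertex -2.742 2.126 1.186
endloop
endfacet
facet normal 0.060 -0.476 -0.878
outer loop
vertex -2.621 1.909 -0.341
vertex -2.658 1.434 -0.086
vertex -3.055 1.744 -0.281
endloop
endfacet
facet normal -0.370 0.915 -0.159
outer loop
vertex -2.621 1.909 -0.341
vertex -3.055 1.744 -0.281
vertex -2.742 2.126 1.186
endloop
endfacet
facet normal 0.058 -0.478 -0.877
outer loop
vertex -3.055 1.744 -0.281
vertex -2.658 1.434 -0.086
vertex -3.19 1.346 -0.073
endloop
endfacet
facet normal -0.925 0.367 0.102
outer loop
vertex -3.055 1.744 -0.281
vertex -3.19 1.346 -0.073
vertex -2.742 2.126 1.186
endloop
endfacet
facet normal 0.057 -0.476 -0.877
outer loop
vertex -3.19 1.346 -0.073
vertex -2.658 1.434 -0.086
vertex -2.924 1.015 0.124
endloop
endfacet
facet normal -0.797 -0.344 0.497
outer loop
vertex -3.19 1.346 -0.073
vertex -2.924 1.015 0.124
vertex -2.742 2.126 1.186
endloop
endfacet
facet normal 0.060 -0.477 -0.877
outer loop
vertex -2.924 1.015 0.124
vertex -2.658 1.434 -0.086
vertex -2.457 1.0 0.164
endloop
endfacet
facet normal -0.084 -0.681 0.727
outer loop
vertex -2.924 1.015 0.124
vertex -2.457 1.0 0.164
vertex -2.742 2.126 1.186
endloop
endfacet
facet normal 0.058 -0.478 -0.877
outer loop
vertex -2.457 1.0 0.164
vertex -2.658 1.434 -0.086
vertex -2.141 1.312 0.015
endloop
endfacet
facet normal 0.679 -0.392 0.621
outer loop
vertex -2.457 1.0 0.164
vertex -2.141 1.312 0.015
vertex -2.742 2.126 1.186
endloop
endfacet

endsolid
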